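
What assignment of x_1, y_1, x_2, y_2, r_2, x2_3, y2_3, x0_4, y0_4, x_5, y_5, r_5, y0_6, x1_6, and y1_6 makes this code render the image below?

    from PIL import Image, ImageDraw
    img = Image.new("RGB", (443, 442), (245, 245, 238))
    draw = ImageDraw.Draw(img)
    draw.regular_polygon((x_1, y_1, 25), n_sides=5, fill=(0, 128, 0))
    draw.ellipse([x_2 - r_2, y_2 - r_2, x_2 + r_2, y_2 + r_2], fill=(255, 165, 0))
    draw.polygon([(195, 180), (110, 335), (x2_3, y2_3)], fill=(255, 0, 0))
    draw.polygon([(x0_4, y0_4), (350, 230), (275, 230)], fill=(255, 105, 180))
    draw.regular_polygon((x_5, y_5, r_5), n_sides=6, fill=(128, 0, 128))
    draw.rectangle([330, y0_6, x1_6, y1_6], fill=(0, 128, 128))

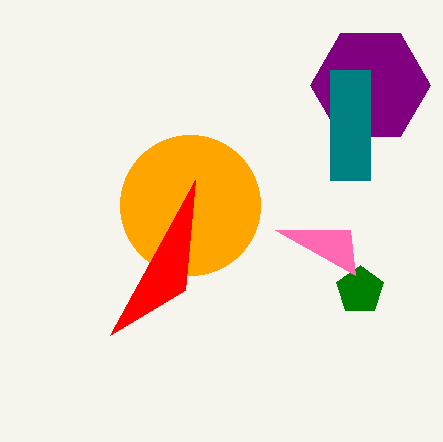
x_1 = 360
y_1 = 290
x_2 = 190
y_2 = 205
r_2 = 70
x2_3 = 185
y2_3 = 290
x0_4 = 355
y0_4 = 275
x_5 = 370
y_5 = 85
r_5 = 60
y0_6 = 70
x1_6 = 370
y1_6 = 180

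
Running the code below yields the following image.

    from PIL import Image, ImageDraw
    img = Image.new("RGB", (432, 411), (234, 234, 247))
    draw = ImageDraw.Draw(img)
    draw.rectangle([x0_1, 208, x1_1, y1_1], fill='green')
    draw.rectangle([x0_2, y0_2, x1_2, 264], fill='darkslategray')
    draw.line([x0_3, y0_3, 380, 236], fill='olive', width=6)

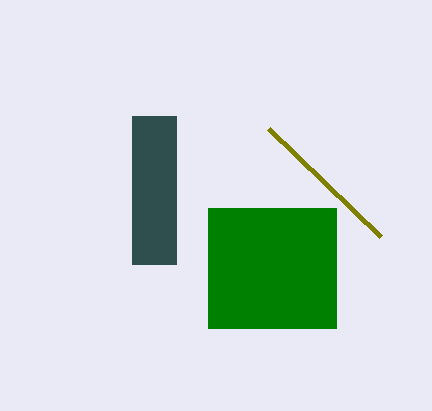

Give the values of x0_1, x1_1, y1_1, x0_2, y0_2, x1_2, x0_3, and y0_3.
x0_1 = 208; x1_1 = 336; y1_1 = 328; x0_2 = 132; y0_2 = 116; x1_2 = 176; x0_3 = 268; y0_3 = 128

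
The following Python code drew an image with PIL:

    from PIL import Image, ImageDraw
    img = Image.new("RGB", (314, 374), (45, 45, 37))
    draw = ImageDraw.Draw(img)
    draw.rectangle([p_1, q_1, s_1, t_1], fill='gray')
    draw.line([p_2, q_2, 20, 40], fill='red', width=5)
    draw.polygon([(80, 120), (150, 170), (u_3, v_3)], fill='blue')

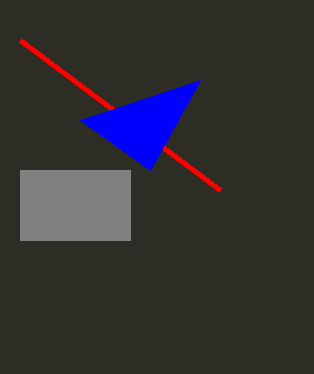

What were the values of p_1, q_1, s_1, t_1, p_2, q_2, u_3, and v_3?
p_1 = 20; q_1 = 170; s_1 = 130; t_1 = 240; p_2 = 220; q_2 = 190; u_3 = 200; v_3 = 80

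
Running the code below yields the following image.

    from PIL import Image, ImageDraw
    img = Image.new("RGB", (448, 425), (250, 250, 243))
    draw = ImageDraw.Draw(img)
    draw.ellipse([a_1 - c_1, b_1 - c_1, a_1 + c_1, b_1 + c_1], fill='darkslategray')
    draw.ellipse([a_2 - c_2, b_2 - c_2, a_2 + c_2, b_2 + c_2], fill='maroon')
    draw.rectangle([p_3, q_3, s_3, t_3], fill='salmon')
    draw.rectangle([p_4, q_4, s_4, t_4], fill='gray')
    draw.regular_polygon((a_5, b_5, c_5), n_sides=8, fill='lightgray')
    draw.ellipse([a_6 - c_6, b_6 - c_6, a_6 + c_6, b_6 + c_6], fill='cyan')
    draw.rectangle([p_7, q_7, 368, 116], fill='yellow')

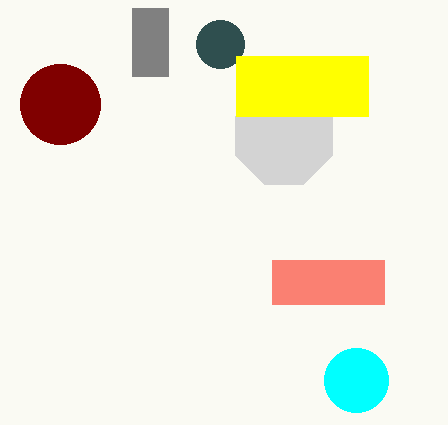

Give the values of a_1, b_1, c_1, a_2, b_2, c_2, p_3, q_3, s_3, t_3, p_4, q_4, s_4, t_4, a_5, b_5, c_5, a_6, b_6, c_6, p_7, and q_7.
a_1 = 220, b_1 = 44, c_1 = 24, a_2 = 60, b_2 = 104, c_2 = 40, p_3 = 272, q_3 = 260, s_3 = 384, t_3 = 304, p_4 = 132, q_4 = 8, s_4 = 168, t_4 = 76, a_5 = 284, b_5 = 136, c_5 = 52, a_6 = 356, b_6 = 380, c_6 = 32, p_7 = 236, q_7 = 56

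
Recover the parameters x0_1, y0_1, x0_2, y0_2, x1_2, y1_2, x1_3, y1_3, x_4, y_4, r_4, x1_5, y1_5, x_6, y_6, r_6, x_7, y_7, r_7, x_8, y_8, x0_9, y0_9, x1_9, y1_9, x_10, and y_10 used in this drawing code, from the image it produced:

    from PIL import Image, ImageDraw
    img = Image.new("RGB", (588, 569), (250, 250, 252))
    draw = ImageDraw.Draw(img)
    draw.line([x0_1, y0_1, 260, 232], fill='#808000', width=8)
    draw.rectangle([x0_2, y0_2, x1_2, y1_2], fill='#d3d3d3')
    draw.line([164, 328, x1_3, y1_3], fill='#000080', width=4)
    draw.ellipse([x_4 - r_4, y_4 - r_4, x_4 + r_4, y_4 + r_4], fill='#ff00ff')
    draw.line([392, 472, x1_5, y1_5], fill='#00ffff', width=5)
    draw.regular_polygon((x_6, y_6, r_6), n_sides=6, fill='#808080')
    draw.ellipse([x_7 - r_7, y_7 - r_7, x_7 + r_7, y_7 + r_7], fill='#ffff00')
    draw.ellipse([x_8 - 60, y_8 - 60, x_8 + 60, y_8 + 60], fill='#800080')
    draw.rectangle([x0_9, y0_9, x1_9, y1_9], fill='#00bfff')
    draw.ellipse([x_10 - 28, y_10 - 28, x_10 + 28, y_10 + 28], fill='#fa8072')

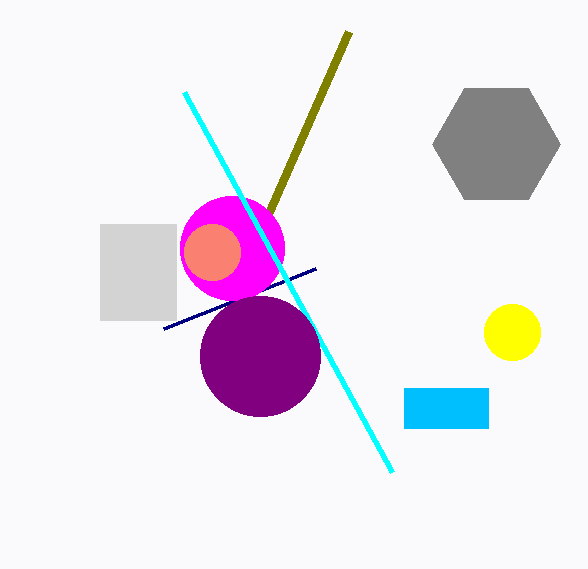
x0_1 = 348, y0_1 = 32, x0_2 = 100, y0_2 = 224, x1_2 = 176, y1_2 = 320, x1_3 = 316, y1_3 = 268, x_4 = 232, y_4 = 248, r_4 = 52, x1_5 = 184, y1_5 = 92, x_6 = 496, y_6 = 144, r_6 = 64, x_7 = 512, y_7 = 332, r_7 = 28, x_8 = 260, y_8 = 356, x0_9 = 404, y0_9 = 388, x1_9 = 488, y1_9 = 428, x_10 = 212, y_10 = 252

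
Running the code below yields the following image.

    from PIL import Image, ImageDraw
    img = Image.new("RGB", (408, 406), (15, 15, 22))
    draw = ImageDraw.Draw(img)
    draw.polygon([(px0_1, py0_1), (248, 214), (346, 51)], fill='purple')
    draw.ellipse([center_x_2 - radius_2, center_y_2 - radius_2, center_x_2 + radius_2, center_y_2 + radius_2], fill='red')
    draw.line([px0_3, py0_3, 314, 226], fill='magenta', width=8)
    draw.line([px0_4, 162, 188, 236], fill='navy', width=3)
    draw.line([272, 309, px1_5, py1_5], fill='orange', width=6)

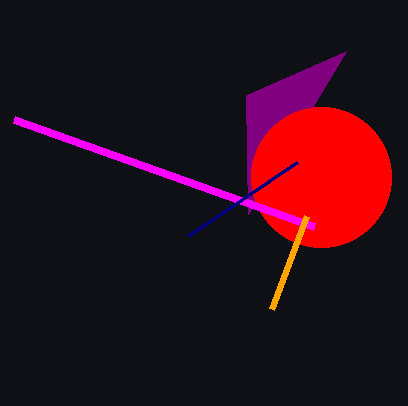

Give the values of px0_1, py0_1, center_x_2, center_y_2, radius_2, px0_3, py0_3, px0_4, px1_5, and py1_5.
px0_1 = 246, py0_1 = 95, center_x_2 = 321, center_y_2 = 177, radius_2 = 70, px0_3 = 14, py0_3 = 119, px0_4 = 297, px1_5 = 307, py1_5 = 216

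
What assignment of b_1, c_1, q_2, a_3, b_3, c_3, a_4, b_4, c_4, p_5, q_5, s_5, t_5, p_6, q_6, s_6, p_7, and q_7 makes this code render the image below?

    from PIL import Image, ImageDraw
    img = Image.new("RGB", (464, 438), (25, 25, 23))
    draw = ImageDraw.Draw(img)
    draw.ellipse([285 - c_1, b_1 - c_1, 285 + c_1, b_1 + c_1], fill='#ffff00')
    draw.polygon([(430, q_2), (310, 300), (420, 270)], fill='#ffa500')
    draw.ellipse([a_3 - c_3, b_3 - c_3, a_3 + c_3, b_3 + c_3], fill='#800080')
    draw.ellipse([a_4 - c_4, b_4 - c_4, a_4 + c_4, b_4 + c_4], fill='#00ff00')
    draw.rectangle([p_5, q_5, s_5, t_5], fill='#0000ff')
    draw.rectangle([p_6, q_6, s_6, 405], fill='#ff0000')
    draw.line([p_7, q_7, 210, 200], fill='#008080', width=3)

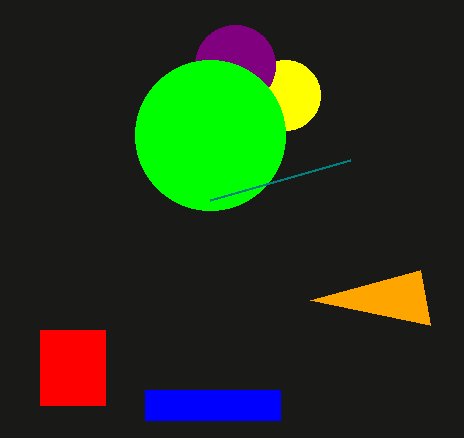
b_1 = 95; c_1 = 35; q_2 = 325; a_3 = 235; b_3 = 65; c_3 = 40; a_4 = 210; b_4 = 135; c_4 = 75; p_5 = 145; q_5 = 390; s_5 = 280; t_5 = 420; p_6 = 40; q_6 = 330; s_6 = 105; p_7 = 350; q_7 = 160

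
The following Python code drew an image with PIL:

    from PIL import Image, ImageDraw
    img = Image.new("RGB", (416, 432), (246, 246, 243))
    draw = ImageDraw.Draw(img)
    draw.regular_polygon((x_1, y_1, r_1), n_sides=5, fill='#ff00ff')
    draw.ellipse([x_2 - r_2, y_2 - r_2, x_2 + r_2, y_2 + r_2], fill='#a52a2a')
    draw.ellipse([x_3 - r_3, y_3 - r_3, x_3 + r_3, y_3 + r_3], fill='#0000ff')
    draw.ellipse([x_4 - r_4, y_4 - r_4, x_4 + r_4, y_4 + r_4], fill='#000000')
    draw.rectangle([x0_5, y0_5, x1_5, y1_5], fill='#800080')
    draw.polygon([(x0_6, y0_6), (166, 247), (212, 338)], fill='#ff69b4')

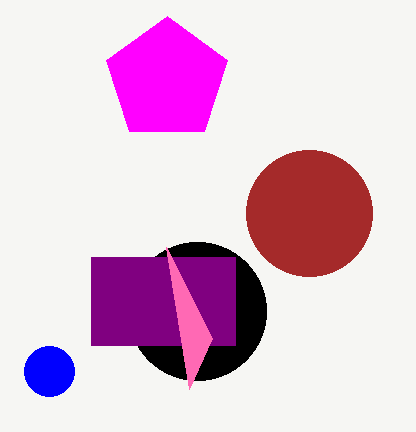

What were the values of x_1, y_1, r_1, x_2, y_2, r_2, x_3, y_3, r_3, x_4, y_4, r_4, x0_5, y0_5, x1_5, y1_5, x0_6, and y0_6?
x_1 = 167, y_1 = 80, r_1 = 64, x_2 = 309, y_2 = 213, r_2 = 63, x_3 = 49, y_3 = 371, r_3 = 25, x_4 = 197, y_4 = 311, r_4 = 69, x0_5 = 91, y0_5 = 257, x1_5 = 235, y1_5 = 345, x0_6 = 189, y0_6 = 389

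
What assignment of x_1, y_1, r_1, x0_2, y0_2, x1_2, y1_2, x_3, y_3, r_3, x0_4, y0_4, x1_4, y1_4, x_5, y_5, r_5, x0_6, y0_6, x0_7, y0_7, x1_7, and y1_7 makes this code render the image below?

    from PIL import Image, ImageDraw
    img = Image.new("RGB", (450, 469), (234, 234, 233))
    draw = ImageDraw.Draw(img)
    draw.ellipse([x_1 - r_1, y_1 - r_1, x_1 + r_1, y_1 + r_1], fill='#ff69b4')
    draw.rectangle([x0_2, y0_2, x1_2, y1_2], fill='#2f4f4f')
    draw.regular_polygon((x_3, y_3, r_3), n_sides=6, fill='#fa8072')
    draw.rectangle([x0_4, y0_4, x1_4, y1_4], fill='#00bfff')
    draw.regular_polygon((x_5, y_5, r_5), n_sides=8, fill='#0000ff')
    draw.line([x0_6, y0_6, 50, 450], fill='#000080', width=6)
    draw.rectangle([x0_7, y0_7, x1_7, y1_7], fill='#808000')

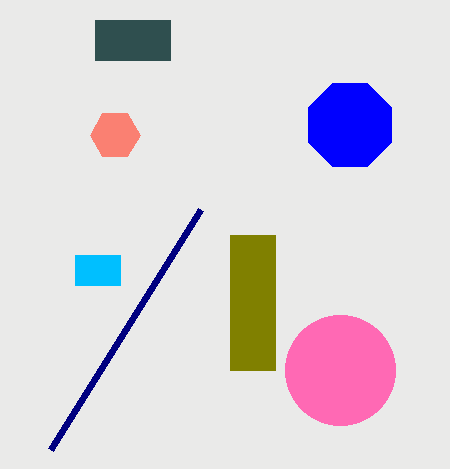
x_1 = 340, y_1 = 370, r_1 = 55, x0_2 = 95, y0_2 = 20, x1_2 = 170, y1_2 = 60, x_3 = 115, y_3 = 135, r_3 = 25, x0_4 = 75, y0_4 = 255, x1_4 = 120, y1_4 = 285, x_5 = 350, y_5 = 125, r_5 = 45, x0_6 = 200, y0_6 = 210, x0_7 = 230, y0_7 = 235, x1_7 = 275, y1_7 = 370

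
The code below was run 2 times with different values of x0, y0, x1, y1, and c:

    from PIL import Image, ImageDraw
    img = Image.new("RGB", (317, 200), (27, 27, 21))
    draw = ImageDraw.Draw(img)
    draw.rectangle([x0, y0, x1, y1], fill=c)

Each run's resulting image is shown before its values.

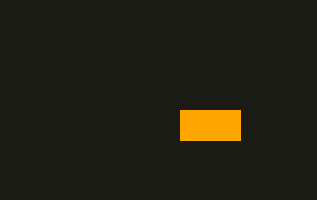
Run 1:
x0 = 180; y0 = 110; x1 = 240; y1 = 140; c = 'orange'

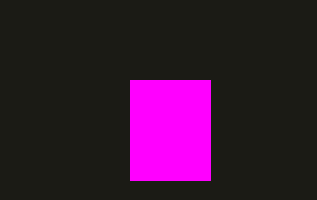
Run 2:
x0 = 130, y0 = 80, x1 = 210, y1 = 180, c = 'magenta'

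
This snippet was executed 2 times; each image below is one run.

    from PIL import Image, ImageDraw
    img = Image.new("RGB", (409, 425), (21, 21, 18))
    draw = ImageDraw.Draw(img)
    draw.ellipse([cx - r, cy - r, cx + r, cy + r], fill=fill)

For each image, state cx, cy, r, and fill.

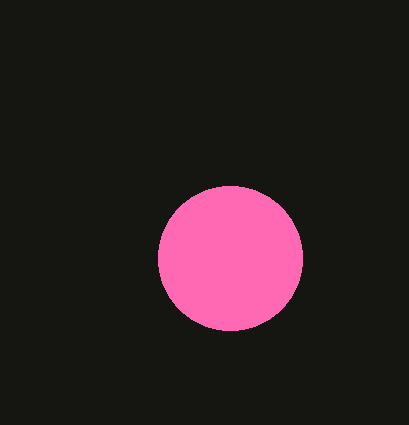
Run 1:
cx = 230; cy = 258; r = 72; fill = 'hotpink'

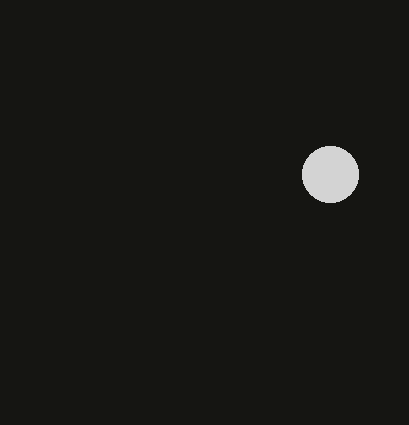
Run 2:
cx = 330
cy = 174
r = 28
fill = 'lightgray'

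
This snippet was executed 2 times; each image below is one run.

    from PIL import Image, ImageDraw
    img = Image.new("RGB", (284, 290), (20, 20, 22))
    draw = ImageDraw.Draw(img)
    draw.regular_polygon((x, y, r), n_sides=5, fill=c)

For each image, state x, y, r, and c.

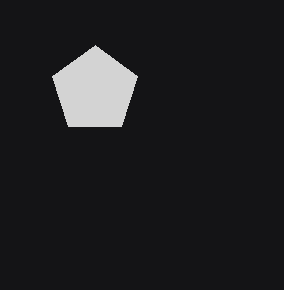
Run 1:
x = 95, y = 90, r = 45, c = 'lightgray'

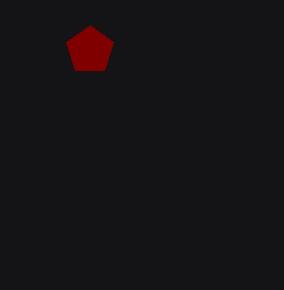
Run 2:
x = 90, y = 50, r = 25, c = 'maroon'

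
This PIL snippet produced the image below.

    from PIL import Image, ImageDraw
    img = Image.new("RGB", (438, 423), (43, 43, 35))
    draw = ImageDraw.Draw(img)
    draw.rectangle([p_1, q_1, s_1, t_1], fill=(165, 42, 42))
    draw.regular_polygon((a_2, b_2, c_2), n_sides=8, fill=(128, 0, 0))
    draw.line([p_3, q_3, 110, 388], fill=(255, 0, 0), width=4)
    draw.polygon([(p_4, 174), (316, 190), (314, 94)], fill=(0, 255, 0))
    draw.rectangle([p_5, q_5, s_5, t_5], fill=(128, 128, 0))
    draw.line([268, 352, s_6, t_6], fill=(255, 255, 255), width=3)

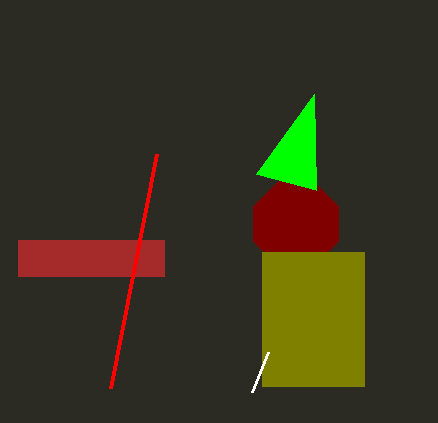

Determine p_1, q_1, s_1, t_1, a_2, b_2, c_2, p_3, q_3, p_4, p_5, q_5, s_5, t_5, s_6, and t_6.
p_1 = 18, q_1 = 240, s_1 = 164, t_1 = 276, a_2 = 296, b_2 = 224, c_2 = 46, p_3 = 156, q_3 = 154, p_4 = 256, p_5 = 262, q_5 = 252, s_5 = 364, t_5 = 386, s_6 = 252, t_6 = 392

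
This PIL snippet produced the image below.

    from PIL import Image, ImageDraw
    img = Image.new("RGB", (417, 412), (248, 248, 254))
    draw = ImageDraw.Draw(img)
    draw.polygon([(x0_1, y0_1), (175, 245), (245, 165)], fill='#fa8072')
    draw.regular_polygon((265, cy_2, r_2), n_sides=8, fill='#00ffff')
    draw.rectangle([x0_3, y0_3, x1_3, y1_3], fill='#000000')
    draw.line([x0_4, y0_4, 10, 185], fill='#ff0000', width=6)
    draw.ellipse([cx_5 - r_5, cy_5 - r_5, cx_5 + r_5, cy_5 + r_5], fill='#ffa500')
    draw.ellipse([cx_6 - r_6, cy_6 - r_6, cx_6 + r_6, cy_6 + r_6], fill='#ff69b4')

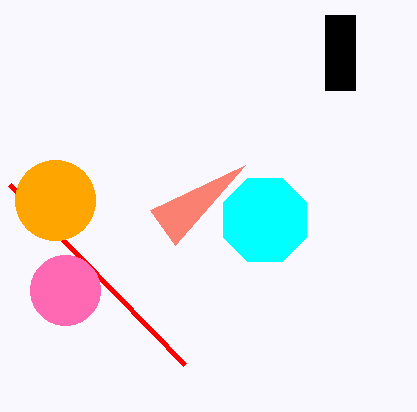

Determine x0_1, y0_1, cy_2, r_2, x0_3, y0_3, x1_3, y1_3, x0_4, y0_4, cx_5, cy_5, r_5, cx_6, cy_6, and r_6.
x0_1 = 150, y0_1 = 210, cy_2 = 220, r_2 = 45, x0_3 = 325, y0_3 = 15, x1_3 = 355, y1_3 = 90, x0_4 = 185, y0_4 = 365, cx_5 = 55, cy_5 = 200, r_5 = 40, cx_6 = 65, cy_6 = 290, r_6 = 35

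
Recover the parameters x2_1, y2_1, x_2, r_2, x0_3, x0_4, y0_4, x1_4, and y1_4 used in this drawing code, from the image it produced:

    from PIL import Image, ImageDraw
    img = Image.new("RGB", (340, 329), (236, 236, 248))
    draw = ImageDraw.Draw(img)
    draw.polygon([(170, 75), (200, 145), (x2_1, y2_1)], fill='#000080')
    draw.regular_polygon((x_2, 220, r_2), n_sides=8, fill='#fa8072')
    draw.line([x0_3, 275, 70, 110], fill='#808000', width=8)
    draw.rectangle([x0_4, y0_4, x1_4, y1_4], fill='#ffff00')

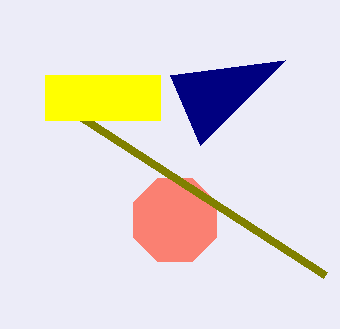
x2_1 = 285, y2_1 = 60, x_2 = 175, r_2 = 45, x0_3 = 325, x0_4 = 45, y0_4 = 75, x1_4 = 160, y1_4 = 120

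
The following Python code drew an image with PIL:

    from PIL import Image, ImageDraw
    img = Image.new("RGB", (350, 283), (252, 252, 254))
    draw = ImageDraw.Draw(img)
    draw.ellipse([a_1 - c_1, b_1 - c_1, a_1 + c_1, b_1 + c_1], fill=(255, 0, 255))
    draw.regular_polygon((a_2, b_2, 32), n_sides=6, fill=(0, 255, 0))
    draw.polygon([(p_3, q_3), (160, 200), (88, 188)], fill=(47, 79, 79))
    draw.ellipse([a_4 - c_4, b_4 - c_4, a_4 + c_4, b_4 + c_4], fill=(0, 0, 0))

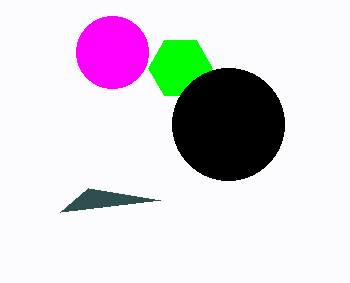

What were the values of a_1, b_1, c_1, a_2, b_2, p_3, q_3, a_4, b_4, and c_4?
a_1 = 112; b_1 = 52; c_1 = 36; a_2 = 180; b_2 = 68; p_3 = 60; q_3 = 212; a_4 = 228; b_4 = 124; c_4 = 56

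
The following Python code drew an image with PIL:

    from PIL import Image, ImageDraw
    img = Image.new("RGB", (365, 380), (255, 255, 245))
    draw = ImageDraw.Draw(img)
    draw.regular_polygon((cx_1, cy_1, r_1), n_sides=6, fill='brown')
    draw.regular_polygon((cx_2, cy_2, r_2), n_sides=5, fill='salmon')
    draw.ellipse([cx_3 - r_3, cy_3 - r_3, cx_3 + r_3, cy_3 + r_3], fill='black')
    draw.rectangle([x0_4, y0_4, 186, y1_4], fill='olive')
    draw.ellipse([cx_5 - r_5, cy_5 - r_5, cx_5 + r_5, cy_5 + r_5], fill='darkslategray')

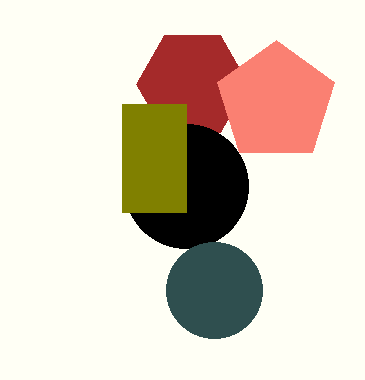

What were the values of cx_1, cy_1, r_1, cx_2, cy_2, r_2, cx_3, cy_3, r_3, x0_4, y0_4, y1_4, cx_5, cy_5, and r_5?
cx_1 = 192, cy_1 = 84, r_1 = 56, cx_2 = 276, cy_2 = 102, r_2 = 62, cx_3 = 186, cy_3 = 186, r_3 = 62, x0_4 = 122, y0_4 = 104, y1_4 = 212, cx_5 = 214, cy_5 = 290, r_5 = 48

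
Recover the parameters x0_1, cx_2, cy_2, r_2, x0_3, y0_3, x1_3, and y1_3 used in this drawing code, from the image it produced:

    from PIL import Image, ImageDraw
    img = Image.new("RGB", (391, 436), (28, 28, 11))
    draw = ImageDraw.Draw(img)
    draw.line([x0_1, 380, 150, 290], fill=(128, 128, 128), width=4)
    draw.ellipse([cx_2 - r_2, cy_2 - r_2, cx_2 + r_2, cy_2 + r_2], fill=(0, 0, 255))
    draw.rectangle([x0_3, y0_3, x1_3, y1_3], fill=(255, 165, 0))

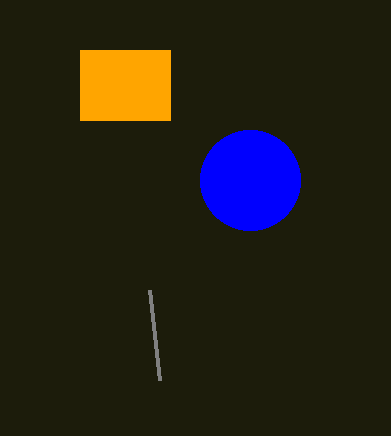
x0_1 = 160; cx_2 = 250; cy_2 = 180; r_2 = 50; x0_3 = 80; y0_3 = 50; x1_3 = 170; y1_3 = 120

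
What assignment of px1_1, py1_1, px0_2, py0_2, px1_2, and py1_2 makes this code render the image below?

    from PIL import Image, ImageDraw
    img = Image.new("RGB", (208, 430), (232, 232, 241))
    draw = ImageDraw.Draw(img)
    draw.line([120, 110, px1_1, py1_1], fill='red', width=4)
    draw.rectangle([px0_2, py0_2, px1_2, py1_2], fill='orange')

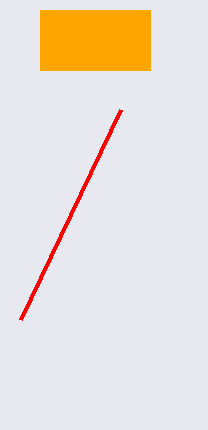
px1_1 = 20
py1_1 = 320
px0_2 = 40
py0_2 = 10
px1_2 = 150
py1_2 = 70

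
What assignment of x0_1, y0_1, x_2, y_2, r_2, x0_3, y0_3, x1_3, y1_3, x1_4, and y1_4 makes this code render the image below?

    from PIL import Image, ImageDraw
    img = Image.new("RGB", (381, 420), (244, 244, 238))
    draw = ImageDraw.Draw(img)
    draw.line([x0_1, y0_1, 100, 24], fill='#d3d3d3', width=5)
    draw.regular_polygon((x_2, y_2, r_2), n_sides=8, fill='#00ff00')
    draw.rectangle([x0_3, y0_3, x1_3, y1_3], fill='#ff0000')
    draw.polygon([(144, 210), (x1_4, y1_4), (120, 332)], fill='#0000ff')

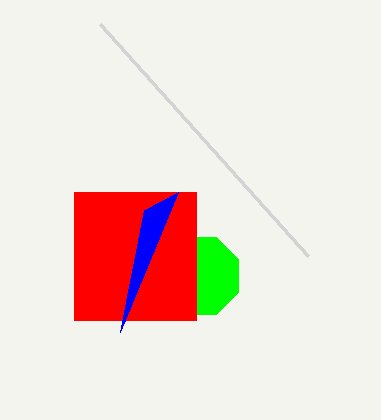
x0_1 = 308, y0_1 = 256, x_2 = 200, y_2 = 276, r_2 = 42, x0_3 = 74, y0_3 = 192, x1_3 = 196, y1_3 = 320, x1_4 = 178, y1_4 = 192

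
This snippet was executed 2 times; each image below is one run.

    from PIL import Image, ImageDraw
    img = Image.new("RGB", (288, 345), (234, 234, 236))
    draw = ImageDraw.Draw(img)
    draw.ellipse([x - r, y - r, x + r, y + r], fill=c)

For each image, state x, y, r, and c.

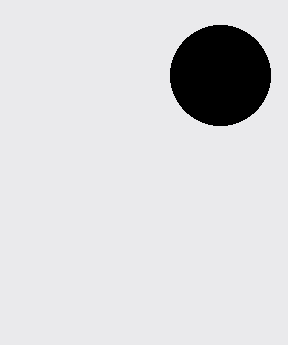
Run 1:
x = 220; y = 75; r = 50; c = 'black'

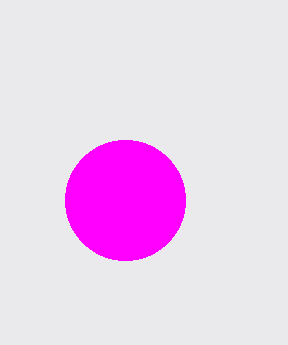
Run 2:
x = 125
y = 200
r = 60
c = 'magenta'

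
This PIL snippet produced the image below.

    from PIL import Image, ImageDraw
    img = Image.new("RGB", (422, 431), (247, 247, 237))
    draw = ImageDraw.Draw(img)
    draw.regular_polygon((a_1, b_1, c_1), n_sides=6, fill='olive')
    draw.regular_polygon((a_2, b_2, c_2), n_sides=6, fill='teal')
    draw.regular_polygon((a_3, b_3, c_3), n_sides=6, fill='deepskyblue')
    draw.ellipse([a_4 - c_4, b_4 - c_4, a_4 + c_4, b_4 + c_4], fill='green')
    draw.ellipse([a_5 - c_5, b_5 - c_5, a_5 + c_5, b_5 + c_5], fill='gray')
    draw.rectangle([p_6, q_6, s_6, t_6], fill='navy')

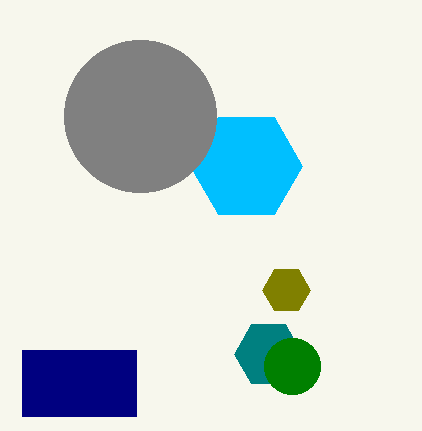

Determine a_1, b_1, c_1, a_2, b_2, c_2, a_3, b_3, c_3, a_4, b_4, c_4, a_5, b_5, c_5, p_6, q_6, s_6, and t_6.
a_1 = 286; b_1 = 290; c_1 = 24; a_2 = 268; b_2 = 354; c_2 = 34; a_3 = 246; b_3 = 166; c_3 = 56; a_4 = 292; b_4 = 366; c_4 = 28; a_5 = 140; b_5 = 116; c_5 = 76; p_6 = 22; q_6 = 350; s_6 = 136; t_6 = 416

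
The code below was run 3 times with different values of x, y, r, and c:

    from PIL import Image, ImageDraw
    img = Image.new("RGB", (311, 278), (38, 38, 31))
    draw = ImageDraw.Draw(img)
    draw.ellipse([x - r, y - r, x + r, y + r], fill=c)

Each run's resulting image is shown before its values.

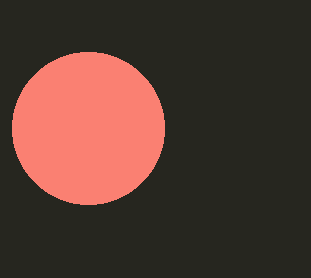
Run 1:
x = 88
y = 128
r = 76
c = 'salmon'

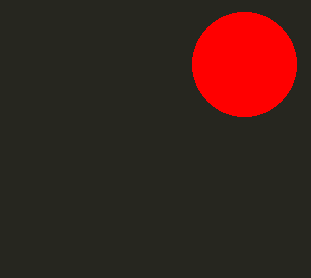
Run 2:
x = 244, y = 64, r = 52, c = 'red'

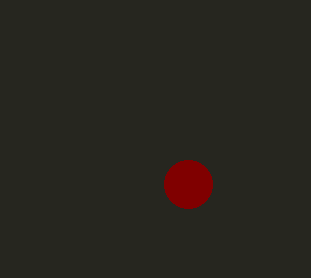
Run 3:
x = 188
y = 184
r = 24
c = 'maroon'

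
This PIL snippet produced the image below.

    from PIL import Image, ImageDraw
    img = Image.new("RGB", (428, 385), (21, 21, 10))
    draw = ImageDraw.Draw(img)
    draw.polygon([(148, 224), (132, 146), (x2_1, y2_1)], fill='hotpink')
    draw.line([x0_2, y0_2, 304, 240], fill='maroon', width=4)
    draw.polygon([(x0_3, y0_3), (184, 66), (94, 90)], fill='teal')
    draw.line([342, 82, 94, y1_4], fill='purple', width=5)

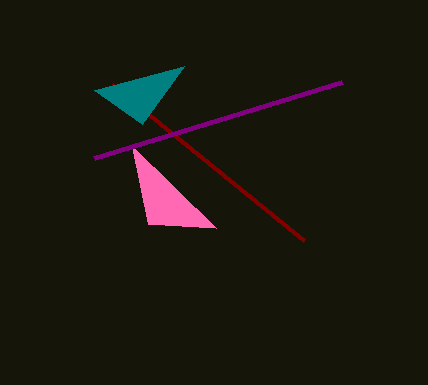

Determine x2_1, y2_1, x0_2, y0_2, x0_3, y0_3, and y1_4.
x2_1 = 216
y2_1 = 228
x0_2 = 112
y0_2 = 84
x0_3 = 142
y0_3 = 124
y1_4 = 158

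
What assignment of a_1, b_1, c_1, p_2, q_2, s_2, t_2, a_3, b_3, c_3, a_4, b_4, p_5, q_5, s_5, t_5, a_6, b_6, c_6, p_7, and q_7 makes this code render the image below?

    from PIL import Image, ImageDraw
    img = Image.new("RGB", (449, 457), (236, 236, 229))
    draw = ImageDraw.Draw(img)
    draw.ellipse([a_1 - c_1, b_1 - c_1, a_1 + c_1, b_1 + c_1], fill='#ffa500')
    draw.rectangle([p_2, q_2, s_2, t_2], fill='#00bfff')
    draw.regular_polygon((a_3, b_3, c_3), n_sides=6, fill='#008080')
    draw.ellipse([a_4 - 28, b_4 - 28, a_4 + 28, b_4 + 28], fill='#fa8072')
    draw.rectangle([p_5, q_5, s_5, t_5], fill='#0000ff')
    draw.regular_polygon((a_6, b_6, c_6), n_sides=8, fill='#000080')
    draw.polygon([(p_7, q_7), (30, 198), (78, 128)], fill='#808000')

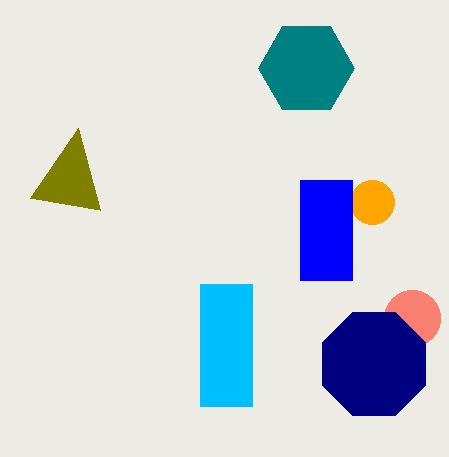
a_1 = 372
b_1 = 202
c_1 = 22
p_2 = 200
q_2 = 284
s_2 = 252
t_2 = 406
a_3 = 306
b_3 = 68
c_3 = 48
a_4 = 412
b_4 = 318
p_5 = 300
q_5 = 180
s_5 = 352
t_5 = 280
a_6 = 374
b_6 = 364
c_6 = 56
p_7 = 100
q_7 = 210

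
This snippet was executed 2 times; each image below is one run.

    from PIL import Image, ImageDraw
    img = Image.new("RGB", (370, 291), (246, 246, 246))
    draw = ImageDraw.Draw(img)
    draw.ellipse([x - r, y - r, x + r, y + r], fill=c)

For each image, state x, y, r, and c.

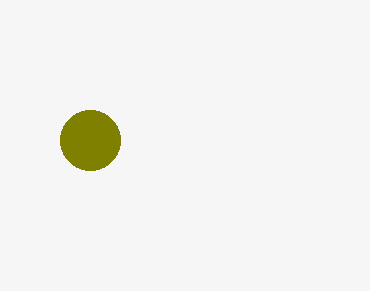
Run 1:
x = 90; y = 140; r = 30; c = 'olive'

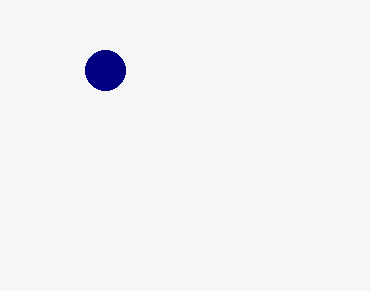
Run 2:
x = 105; y = 70; r = 20; c = 'navy'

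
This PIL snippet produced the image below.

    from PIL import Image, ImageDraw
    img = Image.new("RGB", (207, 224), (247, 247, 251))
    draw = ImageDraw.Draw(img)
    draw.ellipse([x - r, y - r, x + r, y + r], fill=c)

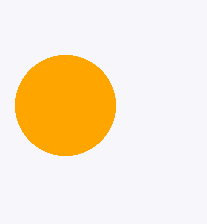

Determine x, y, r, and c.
x = 65, y = 105, r = 50, c = 'orange'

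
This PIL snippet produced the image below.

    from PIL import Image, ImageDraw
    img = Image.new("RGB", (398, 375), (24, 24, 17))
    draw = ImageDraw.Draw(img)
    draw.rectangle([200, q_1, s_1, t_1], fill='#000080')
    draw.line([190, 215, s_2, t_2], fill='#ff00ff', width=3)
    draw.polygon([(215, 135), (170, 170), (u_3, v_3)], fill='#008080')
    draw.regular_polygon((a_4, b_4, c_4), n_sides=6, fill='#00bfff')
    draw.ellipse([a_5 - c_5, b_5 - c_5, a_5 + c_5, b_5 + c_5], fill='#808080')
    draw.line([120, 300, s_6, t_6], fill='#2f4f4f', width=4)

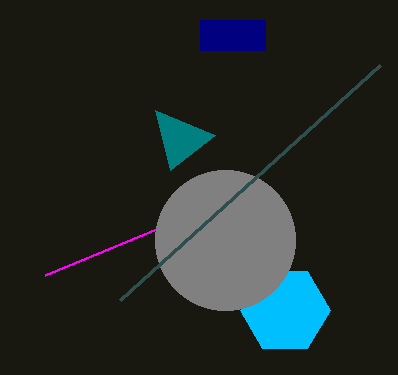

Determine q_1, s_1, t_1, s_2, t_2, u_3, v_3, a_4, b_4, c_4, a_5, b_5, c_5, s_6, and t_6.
q_1 = 20; s_1 = 265; t_1 = 50; s_2 = 45; t_2 = 275; u_3 = 155; v_3 = 110; a_4 = 285; b_4 = 310; c_4 = 45; a_5 = 225; b_5 = 240; c_5 = 70; s_6 = 380; t_6 = 65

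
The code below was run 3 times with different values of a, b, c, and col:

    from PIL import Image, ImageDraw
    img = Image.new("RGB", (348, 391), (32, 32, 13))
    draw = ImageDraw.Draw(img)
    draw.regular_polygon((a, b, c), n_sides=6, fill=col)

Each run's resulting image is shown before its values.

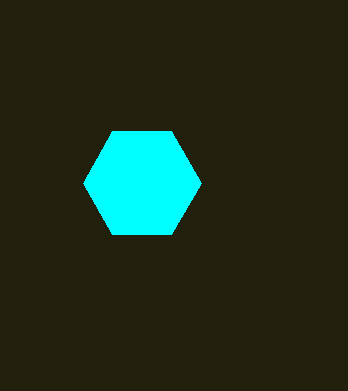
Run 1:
a = 142; b = 183; c = 59; col = 'cyan'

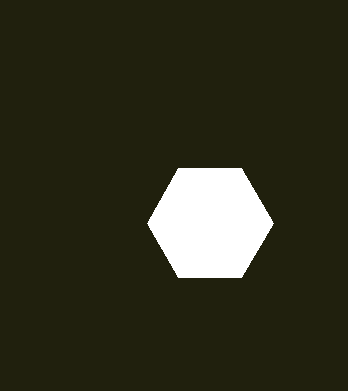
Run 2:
a = 210
b = 223
c = 63
col = 'white'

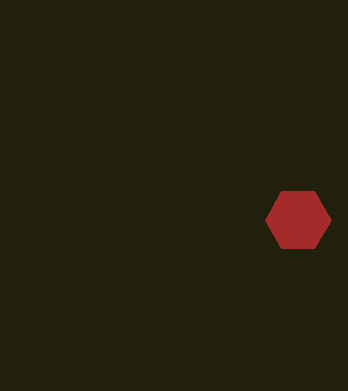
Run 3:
a = 298, b = 220, c = 33, col = 'brown'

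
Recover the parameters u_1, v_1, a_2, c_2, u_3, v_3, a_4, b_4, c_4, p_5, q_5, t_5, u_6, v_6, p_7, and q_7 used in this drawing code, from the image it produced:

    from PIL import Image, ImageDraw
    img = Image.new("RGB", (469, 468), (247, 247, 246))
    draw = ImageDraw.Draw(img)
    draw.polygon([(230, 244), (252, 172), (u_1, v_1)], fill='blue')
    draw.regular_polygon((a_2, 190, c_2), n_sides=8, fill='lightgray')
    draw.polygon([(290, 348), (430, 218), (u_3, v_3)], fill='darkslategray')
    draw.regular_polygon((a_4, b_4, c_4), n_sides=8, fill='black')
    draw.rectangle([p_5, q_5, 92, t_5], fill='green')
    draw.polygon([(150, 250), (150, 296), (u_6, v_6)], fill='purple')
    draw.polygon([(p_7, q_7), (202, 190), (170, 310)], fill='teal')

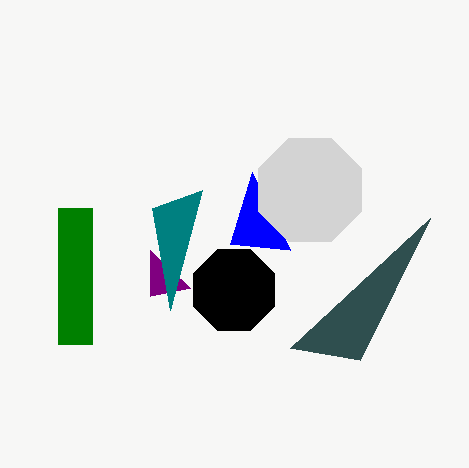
u_1 = 290, v_1 = 250, a_2 = 310, c_2 = 56, u_3 = 360, v_3 = 360, a_4 = 234, b_4 = 290, c_4 = 44, p_5 = 58, q_5 = 208, t_5 = 344, u_6 = 190, v_6 = 288, p_7 = 152, q_7 = 208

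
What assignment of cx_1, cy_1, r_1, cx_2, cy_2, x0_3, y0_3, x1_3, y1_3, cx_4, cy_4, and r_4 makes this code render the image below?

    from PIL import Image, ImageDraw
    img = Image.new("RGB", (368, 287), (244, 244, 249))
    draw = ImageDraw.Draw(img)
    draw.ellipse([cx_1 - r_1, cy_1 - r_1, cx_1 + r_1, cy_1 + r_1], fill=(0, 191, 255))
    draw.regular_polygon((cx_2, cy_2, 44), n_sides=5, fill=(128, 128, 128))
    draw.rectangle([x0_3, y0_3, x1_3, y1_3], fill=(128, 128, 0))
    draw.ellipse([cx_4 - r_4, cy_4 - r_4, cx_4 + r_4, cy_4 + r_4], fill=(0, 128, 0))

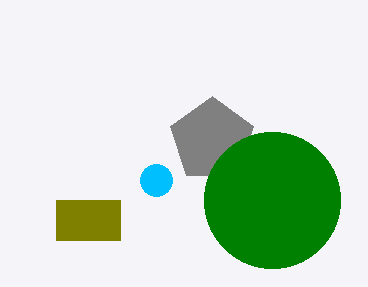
cx_1 = 156
cy_1 = 180
r_1 = 16
cx_2 = 212
cy_2 = 140
x0_3 = 56
y0_3 = 200
x1_3 = 120
y1_3 = 240
cx_4 = 272
cy_4 = 200
r_4 = 68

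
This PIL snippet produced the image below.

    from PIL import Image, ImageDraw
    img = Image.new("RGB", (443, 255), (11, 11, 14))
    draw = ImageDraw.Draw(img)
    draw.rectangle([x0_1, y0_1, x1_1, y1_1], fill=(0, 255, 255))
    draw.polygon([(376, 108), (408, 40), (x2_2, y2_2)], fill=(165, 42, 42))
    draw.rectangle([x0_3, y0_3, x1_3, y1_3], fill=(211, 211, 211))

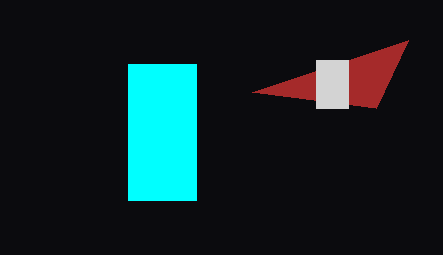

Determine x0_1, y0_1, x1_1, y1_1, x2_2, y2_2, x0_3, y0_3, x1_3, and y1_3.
x0_1 = 128, y0_1 = 64, x1_1 = 196, y1_1 = 200, x2_2 = 252, y2_2 = 92, x0_3 = 316, y0_3 = 60, x1_3 = 348, y1_3 = 108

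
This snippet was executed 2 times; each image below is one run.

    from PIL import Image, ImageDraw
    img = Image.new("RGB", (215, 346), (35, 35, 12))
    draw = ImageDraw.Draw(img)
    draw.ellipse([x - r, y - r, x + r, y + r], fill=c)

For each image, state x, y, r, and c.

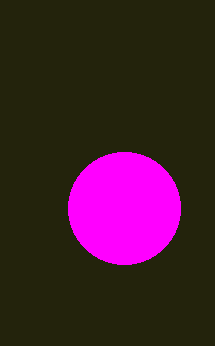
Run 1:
x = 124, y = 208, r = 56, c = 'magenta'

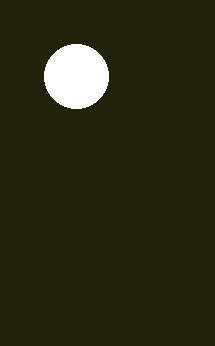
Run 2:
x = 76; y = 76; r = 32; c = 'white'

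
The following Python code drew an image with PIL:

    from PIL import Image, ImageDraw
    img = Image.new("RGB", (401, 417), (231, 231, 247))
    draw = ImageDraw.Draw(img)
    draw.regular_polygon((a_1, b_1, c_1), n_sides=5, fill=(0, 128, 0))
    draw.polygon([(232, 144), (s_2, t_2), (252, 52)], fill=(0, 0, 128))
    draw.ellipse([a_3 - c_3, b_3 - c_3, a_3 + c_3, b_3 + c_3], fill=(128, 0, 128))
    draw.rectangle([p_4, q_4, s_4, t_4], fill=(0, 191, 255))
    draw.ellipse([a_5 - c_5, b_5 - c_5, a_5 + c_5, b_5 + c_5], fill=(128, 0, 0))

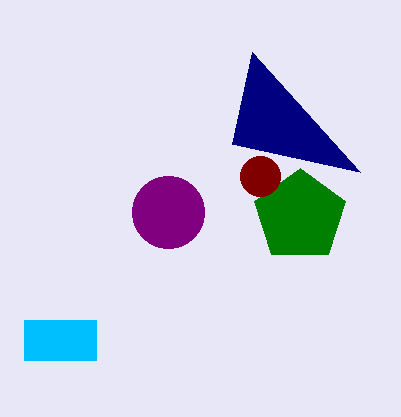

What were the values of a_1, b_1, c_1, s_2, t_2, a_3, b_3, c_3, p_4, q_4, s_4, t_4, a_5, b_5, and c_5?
a_1 = 300, b_1 = 216, c_1 = 48, s_2 = 360, t_2 = 172, a_3 = 168, b_3 = 212, c_3 = 36, p_4 = 24, q_4 = 320, s_4 = 96, t_4 = 360, a_5 = 260, b_5 = 176, c_5 = 20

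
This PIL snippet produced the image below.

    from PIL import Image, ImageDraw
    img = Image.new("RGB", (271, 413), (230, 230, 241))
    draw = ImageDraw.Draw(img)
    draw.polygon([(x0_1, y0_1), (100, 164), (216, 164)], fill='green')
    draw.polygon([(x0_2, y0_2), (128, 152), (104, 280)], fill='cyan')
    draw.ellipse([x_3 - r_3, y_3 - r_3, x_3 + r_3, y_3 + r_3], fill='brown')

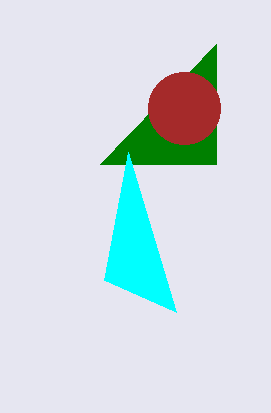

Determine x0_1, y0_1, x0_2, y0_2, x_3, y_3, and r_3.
x0_1 = 216, y0_1 = 44, x0_2 = 176, y0_2 = 312, x_3 = 184, y_3 = 108, r_3 = 36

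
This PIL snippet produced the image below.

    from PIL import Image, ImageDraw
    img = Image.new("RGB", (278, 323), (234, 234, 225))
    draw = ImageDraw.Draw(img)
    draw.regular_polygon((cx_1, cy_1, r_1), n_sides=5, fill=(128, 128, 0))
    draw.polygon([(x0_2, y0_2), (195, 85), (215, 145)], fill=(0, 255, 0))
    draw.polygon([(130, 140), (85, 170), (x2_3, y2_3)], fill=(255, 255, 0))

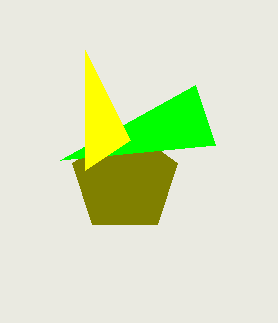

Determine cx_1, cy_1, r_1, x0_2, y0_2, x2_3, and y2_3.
cx_1 = 125; cy_1 = 180; r_1 = 55; x0_2 = 60; y0_2 = 160; x2_3 = 85; y2_3 = 50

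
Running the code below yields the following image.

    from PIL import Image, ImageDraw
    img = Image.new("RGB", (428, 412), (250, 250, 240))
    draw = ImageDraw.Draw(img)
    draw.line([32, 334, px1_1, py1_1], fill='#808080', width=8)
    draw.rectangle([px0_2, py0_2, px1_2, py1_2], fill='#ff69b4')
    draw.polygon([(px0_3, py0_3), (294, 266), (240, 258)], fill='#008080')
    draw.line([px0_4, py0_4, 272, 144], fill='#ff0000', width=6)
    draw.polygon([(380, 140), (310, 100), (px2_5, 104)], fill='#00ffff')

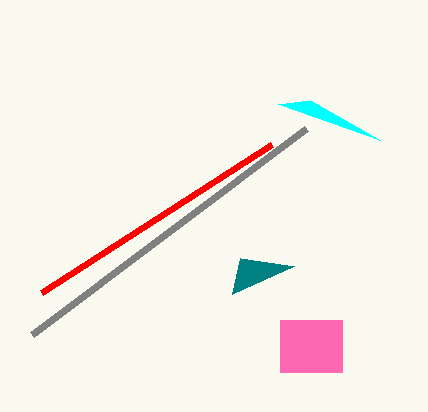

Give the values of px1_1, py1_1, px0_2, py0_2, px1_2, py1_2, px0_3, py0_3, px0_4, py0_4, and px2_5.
px1_1 = 306
py1_1 = 128
px0_2 = 280
py0_2 = 320
px1_2 = 342
py1_2 = 372
px0_3 = 232
py0_3 = 294
px0_4 = 42
py0_4 = 292
px2_5 = 278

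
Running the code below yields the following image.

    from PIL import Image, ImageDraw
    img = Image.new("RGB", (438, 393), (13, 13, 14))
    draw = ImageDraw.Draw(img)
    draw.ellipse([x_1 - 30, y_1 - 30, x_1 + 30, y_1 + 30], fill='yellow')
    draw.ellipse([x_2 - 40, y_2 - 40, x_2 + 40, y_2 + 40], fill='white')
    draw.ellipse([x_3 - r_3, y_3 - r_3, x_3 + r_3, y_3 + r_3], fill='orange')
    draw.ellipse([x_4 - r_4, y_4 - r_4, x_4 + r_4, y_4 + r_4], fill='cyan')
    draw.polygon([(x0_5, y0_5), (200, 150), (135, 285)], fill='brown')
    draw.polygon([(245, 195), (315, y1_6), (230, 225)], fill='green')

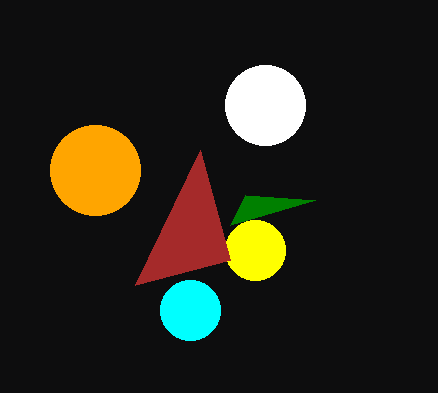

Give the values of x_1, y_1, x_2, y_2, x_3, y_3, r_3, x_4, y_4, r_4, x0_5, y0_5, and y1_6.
x_1 = 255, y_1 = 250, x_2 = 265, y_2 = 105, x_3 = 95, y_3 = 170, r_3 = 45, x_4 = 190, y_4 = 310, r_4 = 30, x0_5 = 230, y0_5 = 260, y1_6 = 200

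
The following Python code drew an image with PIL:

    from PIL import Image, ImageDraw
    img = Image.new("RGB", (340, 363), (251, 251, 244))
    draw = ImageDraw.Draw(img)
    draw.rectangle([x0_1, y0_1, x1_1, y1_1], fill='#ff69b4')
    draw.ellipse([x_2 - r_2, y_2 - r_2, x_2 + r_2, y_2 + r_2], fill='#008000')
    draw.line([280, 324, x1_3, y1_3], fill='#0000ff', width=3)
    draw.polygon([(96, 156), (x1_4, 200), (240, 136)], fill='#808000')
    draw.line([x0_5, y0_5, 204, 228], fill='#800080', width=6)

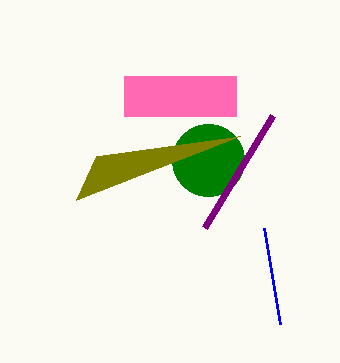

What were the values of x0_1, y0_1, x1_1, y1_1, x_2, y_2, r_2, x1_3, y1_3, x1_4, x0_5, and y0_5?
x0_1 = 124, y0_1 = 76, x1_1 = 236, y1_1 = 116, x_2 = 208, y_2 = 160, r_2 = 36, x1_3 = 264, y1_3 = 228, x1_4 = 76, x0_5 = 272, y0_5 = 116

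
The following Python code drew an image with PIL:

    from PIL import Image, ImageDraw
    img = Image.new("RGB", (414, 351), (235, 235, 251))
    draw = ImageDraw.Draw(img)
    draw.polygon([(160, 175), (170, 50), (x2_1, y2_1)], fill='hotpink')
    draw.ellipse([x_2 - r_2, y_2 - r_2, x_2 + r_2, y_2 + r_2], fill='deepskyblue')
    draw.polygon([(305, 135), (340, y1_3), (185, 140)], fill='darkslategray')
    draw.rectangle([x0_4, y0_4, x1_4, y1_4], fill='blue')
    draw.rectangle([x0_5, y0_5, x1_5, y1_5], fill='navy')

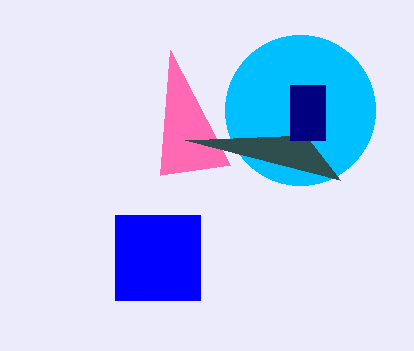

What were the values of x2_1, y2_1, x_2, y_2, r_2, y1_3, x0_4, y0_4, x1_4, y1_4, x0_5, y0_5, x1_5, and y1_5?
x2_1 = 230; y2_1 = 165; x_2 = 300; y_2 = 110; r_2 = 75; y1_3 = 180; x0_4 = 115; y0_4 = 215; x1_4 = 200; y1_4 = 300; x0_5 = 290; y0_5 = 85; x1_5 = 325; y1_5 = 140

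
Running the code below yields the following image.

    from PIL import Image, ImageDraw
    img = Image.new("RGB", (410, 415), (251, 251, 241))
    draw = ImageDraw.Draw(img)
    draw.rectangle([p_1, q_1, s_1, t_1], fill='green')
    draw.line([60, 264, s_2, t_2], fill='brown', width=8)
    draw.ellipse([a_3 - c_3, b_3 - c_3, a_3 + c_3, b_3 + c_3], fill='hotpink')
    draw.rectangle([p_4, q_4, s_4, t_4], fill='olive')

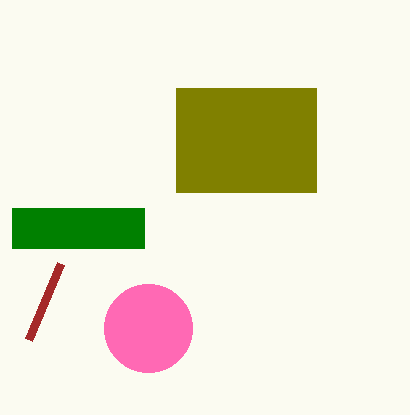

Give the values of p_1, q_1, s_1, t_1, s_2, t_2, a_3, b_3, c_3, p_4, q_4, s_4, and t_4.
p_1 = 12, q_1 = 208, s_1 = 144, t_1 = 248, s_2 = 28, t_2 = 340, a_3 = 148, b_3 = 328, c_3 = 44, p_4 = 176, q_4 = 88, s_4 = 316, t_4 = 192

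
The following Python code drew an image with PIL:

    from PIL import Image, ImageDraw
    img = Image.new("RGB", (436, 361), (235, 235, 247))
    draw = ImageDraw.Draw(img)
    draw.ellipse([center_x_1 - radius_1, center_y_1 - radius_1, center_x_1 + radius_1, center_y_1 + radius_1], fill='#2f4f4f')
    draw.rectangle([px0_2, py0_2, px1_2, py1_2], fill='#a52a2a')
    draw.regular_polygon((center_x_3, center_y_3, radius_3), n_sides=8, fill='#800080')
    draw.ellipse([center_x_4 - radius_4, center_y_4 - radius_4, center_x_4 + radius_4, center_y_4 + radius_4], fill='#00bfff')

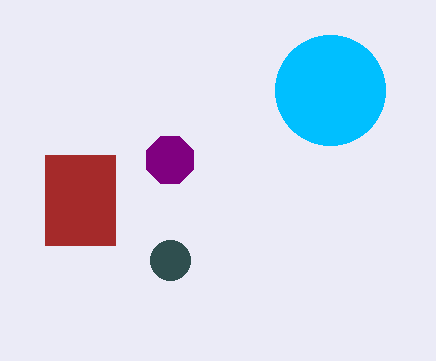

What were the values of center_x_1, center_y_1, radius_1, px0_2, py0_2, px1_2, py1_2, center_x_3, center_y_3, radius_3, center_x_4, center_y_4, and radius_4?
center_x_1 = 170, center_y_1 = 260, radius_1 = 20, px0_2 = 45, py0_2 = 155, px1_2 = 115, py1_2 = 245, center_x_3 = 170, center_y_3 = 160, radius_3 = 25, center_x_4 = 330, center_y_4 = 90, radius_4 = 55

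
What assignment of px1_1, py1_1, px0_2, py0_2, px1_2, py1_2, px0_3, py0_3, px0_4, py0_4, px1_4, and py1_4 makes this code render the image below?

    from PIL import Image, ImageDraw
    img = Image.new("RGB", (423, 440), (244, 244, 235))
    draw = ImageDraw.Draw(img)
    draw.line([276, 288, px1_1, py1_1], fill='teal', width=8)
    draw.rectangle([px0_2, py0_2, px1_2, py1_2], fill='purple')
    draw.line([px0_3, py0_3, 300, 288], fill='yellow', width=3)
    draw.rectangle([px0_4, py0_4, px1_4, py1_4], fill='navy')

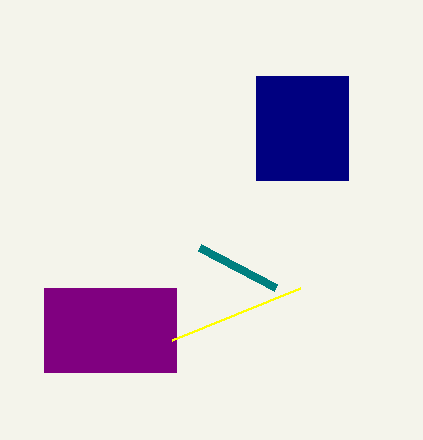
px1_1 = 200
py1_1 = 248
px0_2 = 44
py0_2 = 288
px1_2 = 176
py1_2 = 372
px0_3 = 172
py0_3 = 340
px0_4 = 256
py0_4 = 76
px1_4 = 348
py1_4 = 180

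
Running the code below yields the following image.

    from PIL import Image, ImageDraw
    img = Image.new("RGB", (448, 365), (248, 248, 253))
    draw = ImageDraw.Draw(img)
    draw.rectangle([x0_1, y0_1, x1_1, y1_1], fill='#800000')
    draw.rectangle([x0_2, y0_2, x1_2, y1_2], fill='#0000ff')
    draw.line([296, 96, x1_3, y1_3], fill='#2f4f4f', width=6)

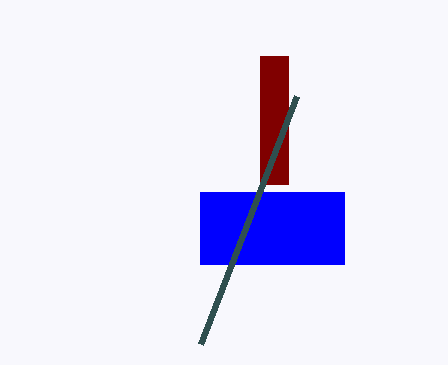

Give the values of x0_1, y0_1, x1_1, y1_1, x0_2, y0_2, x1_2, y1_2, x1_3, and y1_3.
x0_1 = 260; y0_1 = 56; x1_1 = 288; y1_1 = 184; x0_2 = 200; y0_2 = 192; x1_2 = 344; y1_2 = 264; x1_3 = 200; y1_3 = 344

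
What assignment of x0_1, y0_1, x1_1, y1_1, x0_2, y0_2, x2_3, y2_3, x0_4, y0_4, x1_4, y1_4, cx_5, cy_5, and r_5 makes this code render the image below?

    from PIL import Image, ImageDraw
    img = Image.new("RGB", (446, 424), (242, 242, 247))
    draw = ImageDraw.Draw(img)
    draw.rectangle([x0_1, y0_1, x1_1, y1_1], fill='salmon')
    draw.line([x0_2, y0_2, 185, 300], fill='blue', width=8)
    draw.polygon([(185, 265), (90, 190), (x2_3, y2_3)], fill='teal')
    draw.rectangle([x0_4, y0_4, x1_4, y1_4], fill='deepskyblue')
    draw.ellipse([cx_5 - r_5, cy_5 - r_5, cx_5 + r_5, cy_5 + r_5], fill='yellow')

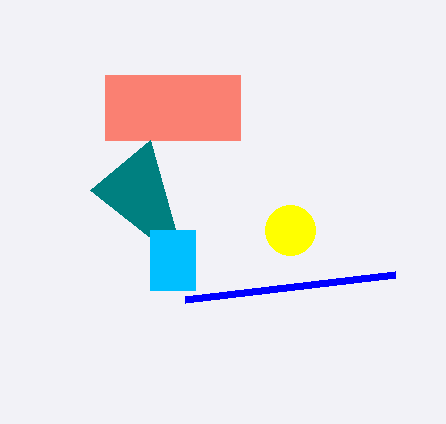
x0_1 = 105; y0_1 = 75; x1_1 = 240; y1_1 = 140; x0_2 = 395; y0_2 = 275; x2_3 = 150; y2_3 = 140; x0_4 = 150; y0_4 = 230; x1_4 = 195; y1_4 = 290; cx_5 = 290; cy_5 = 230; r_5 = 25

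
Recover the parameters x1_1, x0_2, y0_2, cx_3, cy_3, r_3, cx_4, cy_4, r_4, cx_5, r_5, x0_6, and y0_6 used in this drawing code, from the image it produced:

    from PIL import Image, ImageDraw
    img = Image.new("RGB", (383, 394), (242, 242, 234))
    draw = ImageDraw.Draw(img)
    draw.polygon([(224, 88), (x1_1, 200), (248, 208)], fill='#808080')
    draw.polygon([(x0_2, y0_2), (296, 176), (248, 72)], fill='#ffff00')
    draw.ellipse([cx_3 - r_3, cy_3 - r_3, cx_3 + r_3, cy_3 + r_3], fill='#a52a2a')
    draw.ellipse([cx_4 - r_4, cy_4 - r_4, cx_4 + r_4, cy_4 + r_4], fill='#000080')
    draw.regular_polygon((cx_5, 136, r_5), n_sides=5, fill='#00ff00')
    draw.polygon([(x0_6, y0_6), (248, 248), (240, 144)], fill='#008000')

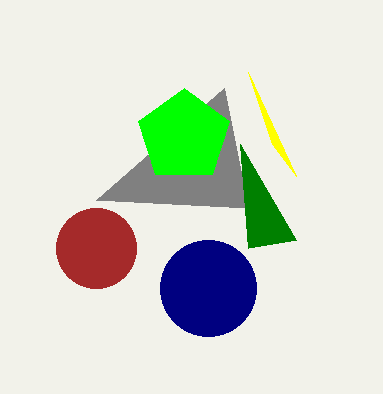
x1_1 = 96; x0_2 = 272; y0_2 = 144; cx_3 = 96; cy_3 = 248; r_3 = 40; cx_4 = 208; cy_4 = 288; r_4 = 48; cx_5 = 184; r_5 = 48; x0_6 = 296; y0_6 = 240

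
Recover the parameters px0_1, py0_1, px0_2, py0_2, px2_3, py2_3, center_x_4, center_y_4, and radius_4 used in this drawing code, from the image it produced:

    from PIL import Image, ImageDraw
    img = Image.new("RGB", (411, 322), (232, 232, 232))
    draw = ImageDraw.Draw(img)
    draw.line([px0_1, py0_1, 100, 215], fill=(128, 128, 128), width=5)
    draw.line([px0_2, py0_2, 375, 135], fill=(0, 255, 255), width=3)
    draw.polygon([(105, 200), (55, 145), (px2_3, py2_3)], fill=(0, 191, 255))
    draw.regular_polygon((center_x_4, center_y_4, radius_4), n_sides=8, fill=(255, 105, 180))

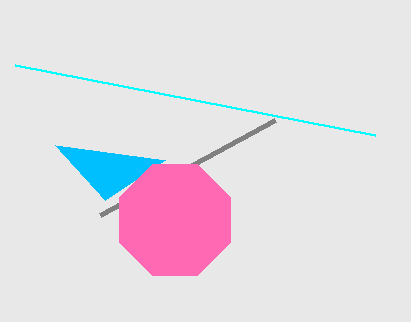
px0_1 = 275, py0_1 = 120, px0_2 = 15, py0_2 = 65, px2_3 = 165, py2_3 = 160, center_x_4 = 175, center_y_4 = 220, radius_4 = 60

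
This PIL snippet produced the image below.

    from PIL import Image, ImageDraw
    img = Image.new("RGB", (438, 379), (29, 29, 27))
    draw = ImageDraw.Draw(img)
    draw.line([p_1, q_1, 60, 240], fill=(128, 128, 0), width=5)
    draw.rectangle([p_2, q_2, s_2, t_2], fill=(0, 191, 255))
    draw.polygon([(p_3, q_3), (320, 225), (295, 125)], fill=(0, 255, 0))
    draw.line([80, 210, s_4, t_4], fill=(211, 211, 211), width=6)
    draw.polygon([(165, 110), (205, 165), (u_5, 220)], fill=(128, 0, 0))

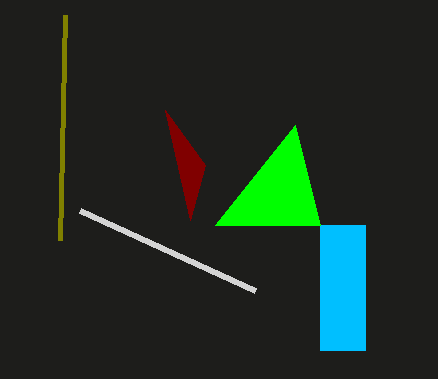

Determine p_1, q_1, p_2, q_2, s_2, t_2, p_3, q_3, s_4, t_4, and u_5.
p_1 = 65, q_1 = 15, p_2 = 320, q_2 = 225, s_2 = 365, t_2 = 350, p_3 = 215, q_3 = 225, s_4 = 255, t_4 = 290, u_5 = 190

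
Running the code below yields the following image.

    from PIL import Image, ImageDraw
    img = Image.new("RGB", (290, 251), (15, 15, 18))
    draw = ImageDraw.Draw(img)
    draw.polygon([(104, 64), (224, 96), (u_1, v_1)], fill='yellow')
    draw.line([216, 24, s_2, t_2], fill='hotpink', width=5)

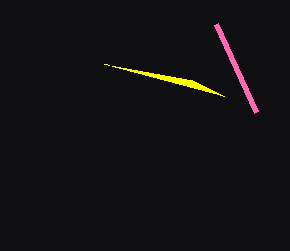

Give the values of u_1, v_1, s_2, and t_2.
u_1 = 192; v_1 = 80; s_2 = 256; t_2 = 112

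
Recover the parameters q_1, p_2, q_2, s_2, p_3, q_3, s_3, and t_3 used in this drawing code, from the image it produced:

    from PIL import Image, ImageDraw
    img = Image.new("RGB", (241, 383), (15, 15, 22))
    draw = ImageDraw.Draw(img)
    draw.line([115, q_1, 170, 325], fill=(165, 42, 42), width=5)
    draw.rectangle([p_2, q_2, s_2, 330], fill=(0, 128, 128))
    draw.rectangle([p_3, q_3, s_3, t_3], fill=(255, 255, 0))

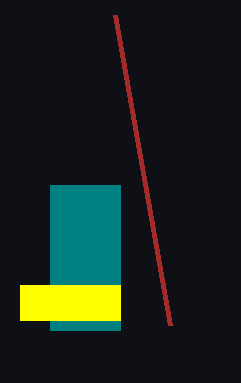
q_1 = 15; p_2 = 50; q_2 = 185; s_2 = 120; p_3 = 20; q_3 = 285; s_3 = 120; t_3 = 320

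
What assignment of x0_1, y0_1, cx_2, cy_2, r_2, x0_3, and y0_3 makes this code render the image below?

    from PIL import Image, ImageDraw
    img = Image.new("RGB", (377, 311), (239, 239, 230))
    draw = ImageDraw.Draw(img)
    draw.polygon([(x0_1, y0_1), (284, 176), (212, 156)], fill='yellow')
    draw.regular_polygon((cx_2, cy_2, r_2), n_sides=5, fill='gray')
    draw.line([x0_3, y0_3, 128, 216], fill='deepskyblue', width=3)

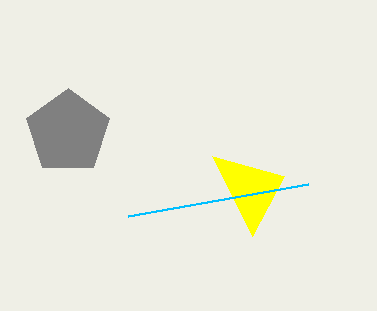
x0_1 = 252
y0_1 = 236
cx_2 = 68
cy_2 = 132
r_2 = 44
x0_3 = 308
y0_3 = 184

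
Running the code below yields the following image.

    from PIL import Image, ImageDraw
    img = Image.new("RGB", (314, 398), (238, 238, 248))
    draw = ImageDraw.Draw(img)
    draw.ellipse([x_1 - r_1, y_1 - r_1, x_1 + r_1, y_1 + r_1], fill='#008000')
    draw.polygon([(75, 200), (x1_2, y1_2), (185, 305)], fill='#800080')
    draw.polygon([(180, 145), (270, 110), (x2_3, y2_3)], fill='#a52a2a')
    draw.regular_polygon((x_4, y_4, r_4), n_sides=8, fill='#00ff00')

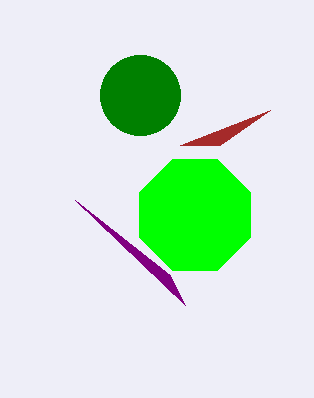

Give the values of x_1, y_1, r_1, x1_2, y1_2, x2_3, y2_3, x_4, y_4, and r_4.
x_1 = 140, y_1 = 95, r_1 = 40, x1_2 = 170, y1_2 = 275, x2_3 = 220, y2_3 = 145, x_4 = 195, y_4 = 215, r_4 = 60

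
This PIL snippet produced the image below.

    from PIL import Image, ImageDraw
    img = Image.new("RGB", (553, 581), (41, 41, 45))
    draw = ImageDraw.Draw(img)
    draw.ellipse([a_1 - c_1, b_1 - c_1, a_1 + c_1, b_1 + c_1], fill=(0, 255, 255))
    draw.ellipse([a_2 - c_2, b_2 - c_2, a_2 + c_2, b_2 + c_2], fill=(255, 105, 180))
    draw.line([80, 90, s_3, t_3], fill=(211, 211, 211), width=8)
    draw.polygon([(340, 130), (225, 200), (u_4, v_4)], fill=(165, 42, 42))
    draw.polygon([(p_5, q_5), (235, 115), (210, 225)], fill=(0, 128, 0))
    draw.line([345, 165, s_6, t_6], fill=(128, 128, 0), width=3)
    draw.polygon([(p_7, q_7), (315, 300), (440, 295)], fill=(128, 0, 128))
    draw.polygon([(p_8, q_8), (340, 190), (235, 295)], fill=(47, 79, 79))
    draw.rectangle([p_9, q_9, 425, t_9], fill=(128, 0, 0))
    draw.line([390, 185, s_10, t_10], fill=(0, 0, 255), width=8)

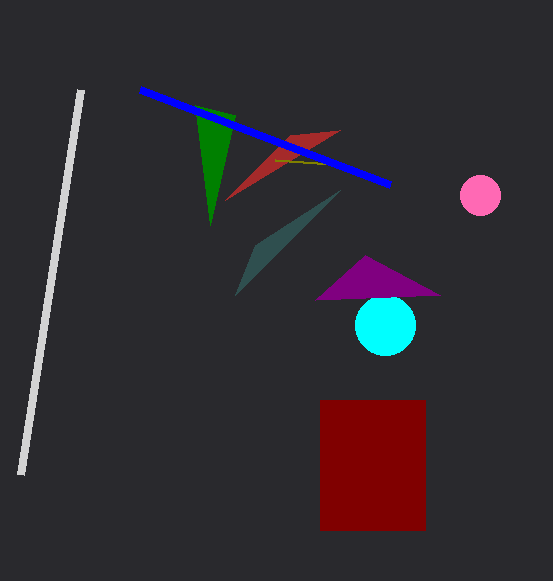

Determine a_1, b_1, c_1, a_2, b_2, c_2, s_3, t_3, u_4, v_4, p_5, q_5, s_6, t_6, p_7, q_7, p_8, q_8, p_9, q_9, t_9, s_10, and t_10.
a_1 = 385
b_1 = 325
c_1 = 30
a_2 = 480
b_2 = 195
c_2 = 20
s_3 = 20
t_3 = 475
u_4 = 290
v_4 = 135
p_5 = 195
q_5 = 105
s_6 = 275
t_6 = 160
p_7 = 365
q_7 = 255
p_8 = 255
q_8 = 245
p_9 = 320
q_9 = 400
t_9 = 530
s_10 = 140
t_10 = 90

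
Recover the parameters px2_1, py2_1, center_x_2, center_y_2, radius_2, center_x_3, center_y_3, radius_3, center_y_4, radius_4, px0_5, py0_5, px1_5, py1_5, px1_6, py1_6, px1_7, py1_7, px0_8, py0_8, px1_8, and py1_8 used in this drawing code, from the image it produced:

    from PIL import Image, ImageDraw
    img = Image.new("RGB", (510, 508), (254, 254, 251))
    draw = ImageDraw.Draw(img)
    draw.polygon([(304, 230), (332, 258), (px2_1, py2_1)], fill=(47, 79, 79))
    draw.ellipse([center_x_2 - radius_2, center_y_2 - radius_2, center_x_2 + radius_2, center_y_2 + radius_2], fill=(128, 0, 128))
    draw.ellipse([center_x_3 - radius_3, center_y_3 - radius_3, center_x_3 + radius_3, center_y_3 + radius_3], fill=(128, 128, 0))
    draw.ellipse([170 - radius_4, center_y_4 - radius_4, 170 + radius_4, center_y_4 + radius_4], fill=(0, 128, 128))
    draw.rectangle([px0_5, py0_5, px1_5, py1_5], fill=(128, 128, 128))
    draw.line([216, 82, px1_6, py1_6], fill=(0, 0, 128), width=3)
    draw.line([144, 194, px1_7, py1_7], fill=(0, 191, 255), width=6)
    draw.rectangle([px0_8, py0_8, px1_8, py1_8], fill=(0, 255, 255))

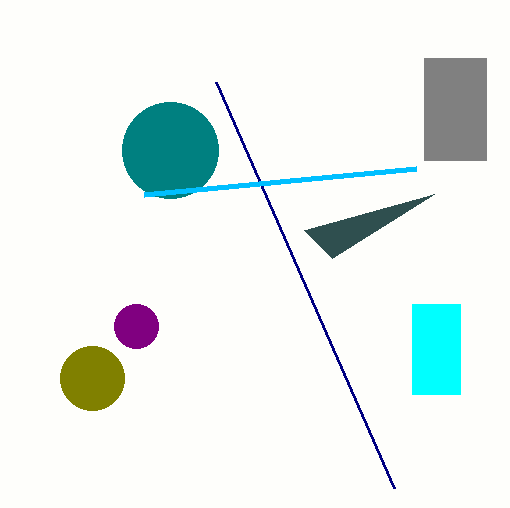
px2_1 = 434, py2_1 = 194, center_x_2 = 136, center_y_2 = 326, radius_2 = 22, center_x_3 = 92, center_y_3 = 378, radius_3 = 32, center_y_4 = 150, radius_4 = 48, px0_5 = 424, py0_5 = 58, px1_5 = 486, py1_5 = 160, px1_6 = 394, py1_6 = 488, px1_7 = 416, py1_7 = 168, px0_8 = 412, py0_8 = 304, px1_8 = 460, py1_8 = 394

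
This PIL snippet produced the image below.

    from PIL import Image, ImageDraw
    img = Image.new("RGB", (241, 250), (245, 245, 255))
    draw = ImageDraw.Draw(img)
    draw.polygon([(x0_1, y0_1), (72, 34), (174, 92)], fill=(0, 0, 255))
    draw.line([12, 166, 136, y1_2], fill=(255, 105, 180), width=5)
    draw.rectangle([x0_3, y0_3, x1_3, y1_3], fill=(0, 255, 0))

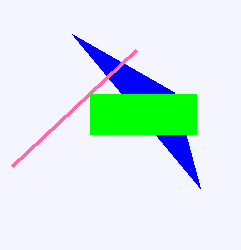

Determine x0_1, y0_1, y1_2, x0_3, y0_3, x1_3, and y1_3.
x0_1 = 200; y0_1 = 188; y1_2 = 50; x0_3 = 90; y0_3 = 94; x1_3 = 196; y1_3 = 134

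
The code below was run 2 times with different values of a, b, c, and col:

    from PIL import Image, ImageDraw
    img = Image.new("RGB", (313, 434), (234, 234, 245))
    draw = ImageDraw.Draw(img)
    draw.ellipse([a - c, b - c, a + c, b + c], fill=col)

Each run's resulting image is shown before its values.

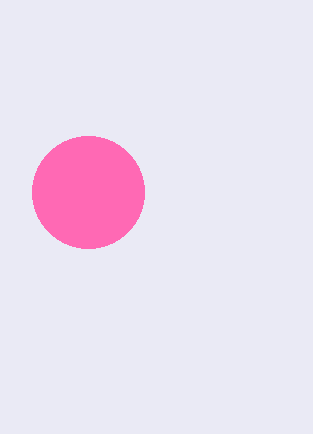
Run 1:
a = 88, b = 192, c = 56, col = 'hotpink'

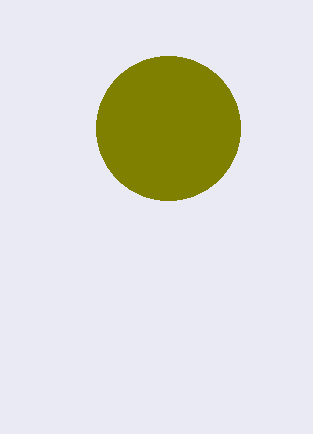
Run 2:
a = 168; b = 128; c = 72; col = 'olive'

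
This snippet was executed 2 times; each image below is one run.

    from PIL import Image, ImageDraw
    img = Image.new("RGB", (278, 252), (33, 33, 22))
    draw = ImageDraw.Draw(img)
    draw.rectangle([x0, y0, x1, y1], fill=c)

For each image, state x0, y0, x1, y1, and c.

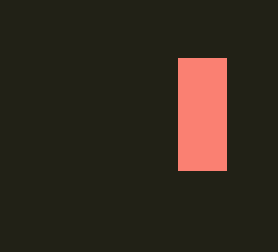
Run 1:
x0 = 178
y0 = 58
x1 = 226
y1 = 170
c = 'salmon'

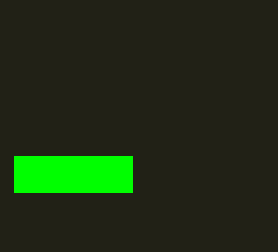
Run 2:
x0 = 14, y0 = 156, x1 = 132, y1 = 192, c = 'lime'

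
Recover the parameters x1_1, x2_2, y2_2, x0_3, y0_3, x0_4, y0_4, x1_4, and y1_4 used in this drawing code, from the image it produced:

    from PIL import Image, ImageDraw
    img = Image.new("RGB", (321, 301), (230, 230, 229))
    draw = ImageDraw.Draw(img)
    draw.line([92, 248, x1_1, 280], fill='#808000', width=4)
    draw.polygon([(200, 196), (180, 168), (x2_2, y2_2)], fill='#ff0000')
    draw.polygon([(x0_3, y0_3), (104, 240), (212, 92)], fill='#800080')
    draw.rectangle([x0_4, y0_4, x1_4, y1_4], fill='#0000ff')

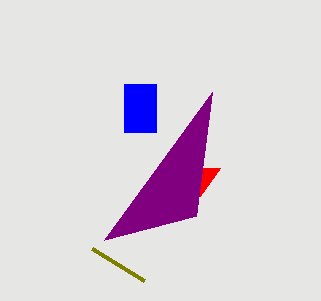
x1_1 = 144
x2_2 = 220
y2_2 = 168
x0_3 = 196
y0_3 = 216
x0_4 = 124
y0_4 = 84
x1_4 = 156
y1_4 = 132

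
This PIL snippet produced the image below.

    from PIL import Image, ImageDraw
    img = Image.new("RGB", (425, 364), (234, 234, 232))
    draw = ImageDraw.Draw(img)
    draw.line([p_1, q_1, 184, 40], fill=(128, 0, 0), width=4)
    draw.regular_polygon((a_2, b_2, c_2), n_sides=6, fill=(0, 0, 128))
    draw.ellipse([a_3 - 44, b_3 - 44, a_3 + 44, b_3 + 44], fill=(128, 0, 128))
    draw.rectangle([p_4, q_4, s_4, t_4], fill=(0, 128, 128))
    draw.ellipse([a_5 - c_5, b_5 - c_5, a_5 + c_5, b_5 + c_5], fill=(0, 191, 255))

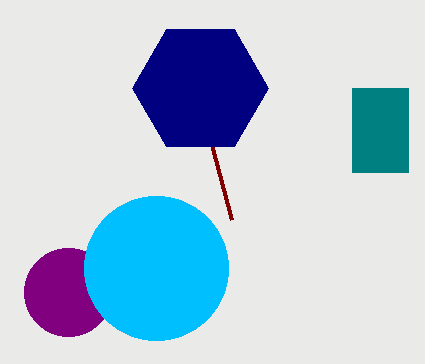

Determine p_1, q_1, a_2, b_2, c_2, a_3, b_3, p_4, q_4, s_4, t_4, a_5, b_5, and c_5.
p_1 = 232, q_1 = 220, a_2 = 200, b_2 = 88, c_2 = 68, a_3 = 68, b_3 = 292, p_4 = 352, q_4 = 88, s_4 = 408, t_4 = 172, a_5 = 156, b_5 = 268, c_5 = 72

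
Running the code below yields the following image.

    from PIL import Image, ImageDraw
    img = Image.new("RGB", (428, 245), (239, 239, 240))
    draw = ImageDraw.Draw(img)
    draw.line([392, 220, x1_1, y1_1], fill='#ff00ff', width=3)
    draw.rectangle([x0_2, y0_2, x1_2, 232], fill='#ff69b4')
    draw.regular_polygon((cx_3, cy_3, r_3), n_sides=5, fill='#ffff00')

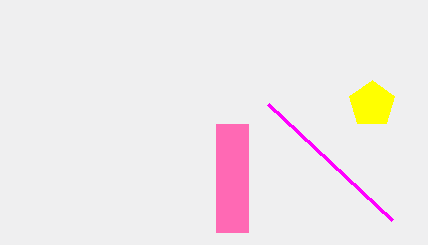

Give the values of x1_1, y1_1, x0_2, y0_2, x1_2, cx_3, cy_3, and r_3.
x1_1 = 268, y1_1 = 104, x0_2 = 216, y0_2 = 124, x1_2 = 248, cx_3 = 372, cy_3 = 104, r_3 = 24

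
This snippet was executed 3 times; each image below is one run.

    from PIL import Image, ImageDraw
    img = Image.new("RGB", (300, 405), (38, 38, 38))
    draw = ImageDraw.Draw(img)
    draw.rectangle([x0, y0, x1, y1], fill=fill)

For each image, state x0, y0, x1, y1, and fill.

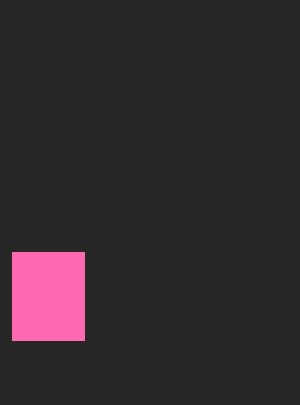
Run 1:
x0 = 12; y0 = 252; x1 = 84; y1 = 340; fill = 'hotpink'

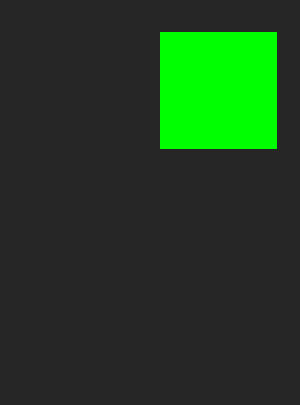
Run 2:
x0 = 160; y0 = 32; x1 = 276; y1 = 148; fill = 'lime'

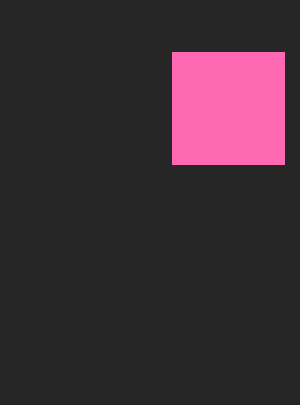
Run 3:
x0 = 172, y0 = 52, x1 = 284, y1 = 164, fill = 'hotpink'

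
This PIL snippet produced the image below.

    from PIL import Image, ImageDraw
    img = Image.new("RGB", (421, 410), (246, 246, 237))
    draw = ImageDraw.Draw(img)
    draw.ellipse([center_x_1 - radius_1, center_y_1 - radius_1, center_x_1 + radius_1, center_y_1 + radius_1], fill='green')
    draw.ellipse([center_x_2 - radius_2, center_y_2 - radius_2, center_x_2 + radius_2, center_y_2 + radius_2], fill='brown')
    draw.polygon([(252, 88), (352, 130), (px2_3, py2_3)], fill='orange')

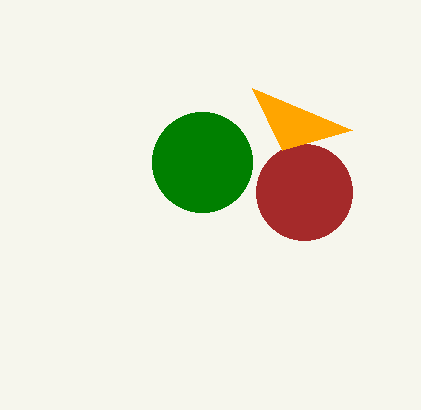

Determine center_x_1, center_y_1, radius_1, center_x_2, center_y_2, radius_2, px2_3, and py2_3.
center_x_1 = 202, center_y_1 = 162, radius_1 = 50, center_x_2 = 304, center_y_2 = 192, radius_2 = 48, px2_3 = 282, py2_3 = 150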